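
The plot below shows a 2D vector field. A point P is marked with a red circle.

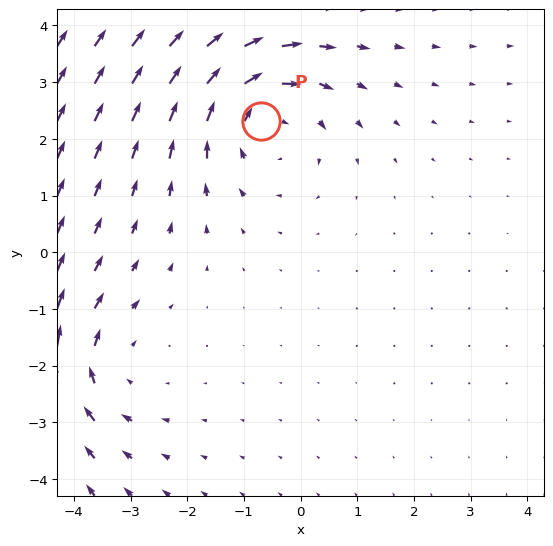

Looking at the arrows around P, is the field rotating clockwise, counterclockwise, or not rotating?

clockwise

Near P at (-0.7, 2.3) the arrows circulate clockwise. The curl (z-component) there is about -4; negative curl means clockwise rotation.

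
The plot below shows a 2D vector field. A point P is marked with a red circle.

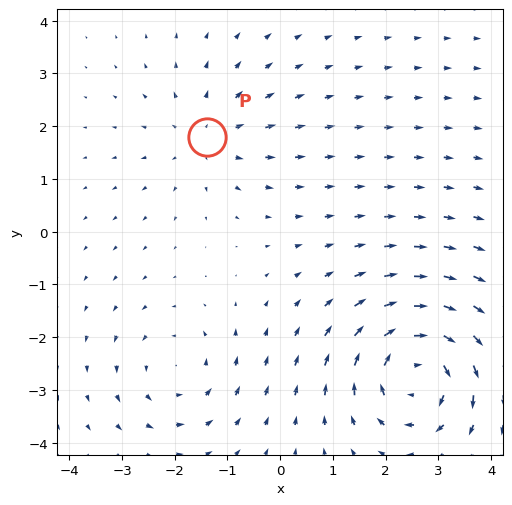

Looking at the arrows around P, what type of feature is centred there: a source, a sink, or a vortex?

source

At P (-1.4, 1.8) the arrows spread outward. Divergence about +2, curl ≈0 — positive divergence with near-zero curl is a source.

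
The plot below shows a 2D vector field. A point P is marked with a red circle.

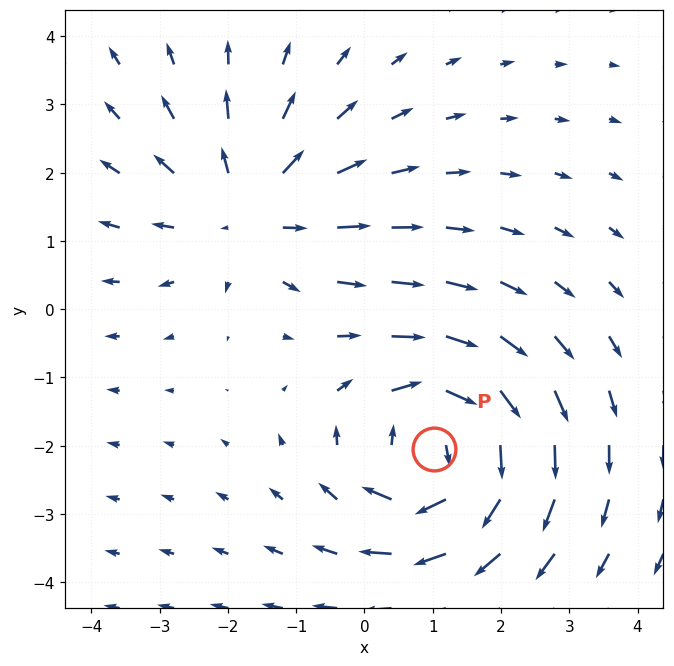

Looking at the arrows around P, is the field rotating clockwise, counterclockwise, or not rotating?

Near P at (1.0, -2.0) the arrows circulate clockwise. The curl (z-component) there is about -4; negative curl means clockwise rotation.

clockwise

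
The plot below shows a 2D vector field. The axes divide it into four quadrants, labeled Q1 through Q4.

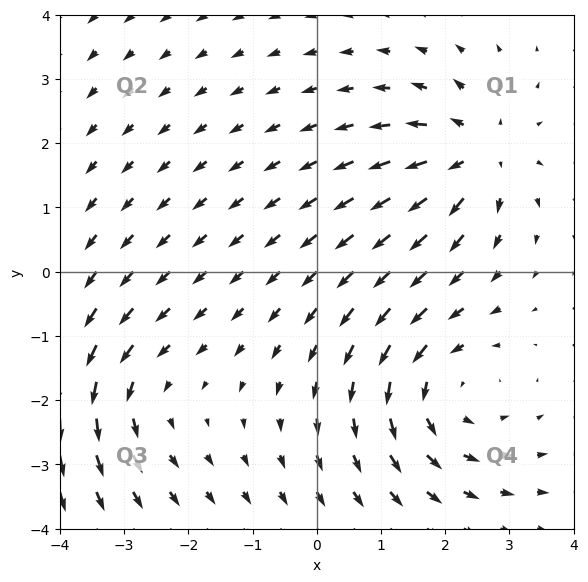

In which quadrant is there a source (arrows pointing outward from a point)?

Q1

The source sits at approximately (2.5, 1.8), which lies in quadrant Q1. The divergence there is about +4, positive as expected for a source.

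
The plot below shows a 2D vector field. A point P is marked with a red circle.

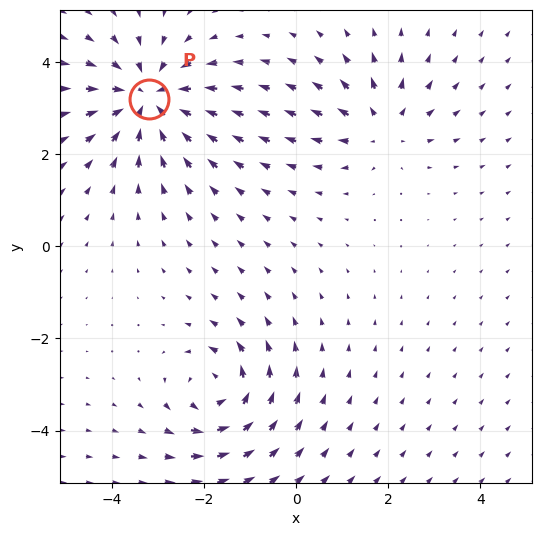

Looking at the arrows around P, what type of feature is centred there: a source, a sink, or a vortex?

At P (-3.2, 3.2) the arrows converge inward. Divergence about -4, curl ≈0 — negative divergence with near-zero curl is a sink.

sink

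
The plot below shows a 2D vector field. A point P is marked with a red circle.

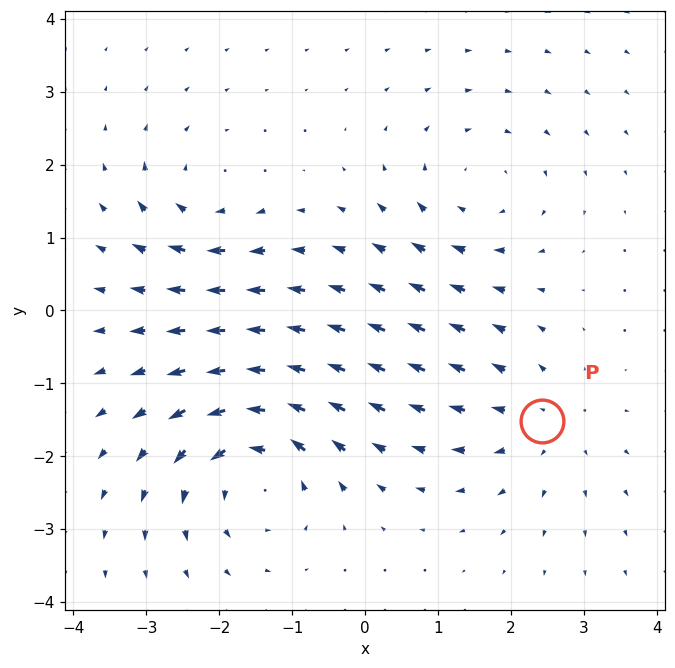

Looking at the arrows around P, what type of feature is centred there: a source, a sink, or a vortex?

At P (2.4, -1.5) the arrows spread outward. Divergence about +3, curl ≈0 — positive divergence with near-zero curl is a source.

source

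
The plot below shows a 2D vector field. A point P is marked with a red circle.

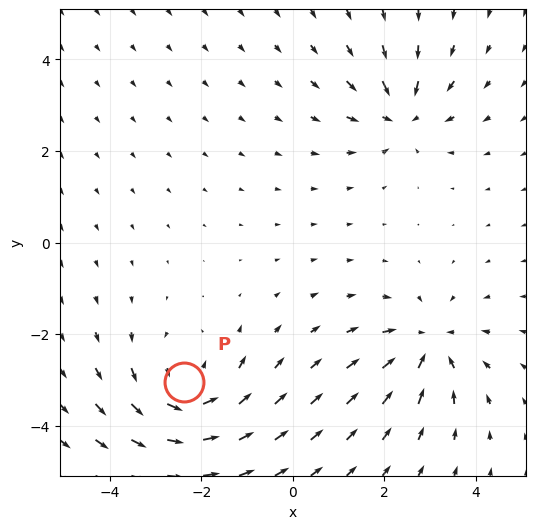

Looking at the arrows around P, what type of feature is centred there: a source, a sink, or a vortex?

vortex

At P (-2.4, -3.1) the arrows circulate counterclockwise. Divergence ≈0, curl about +4 — near-zero divergence with nonzero curl is a vortex.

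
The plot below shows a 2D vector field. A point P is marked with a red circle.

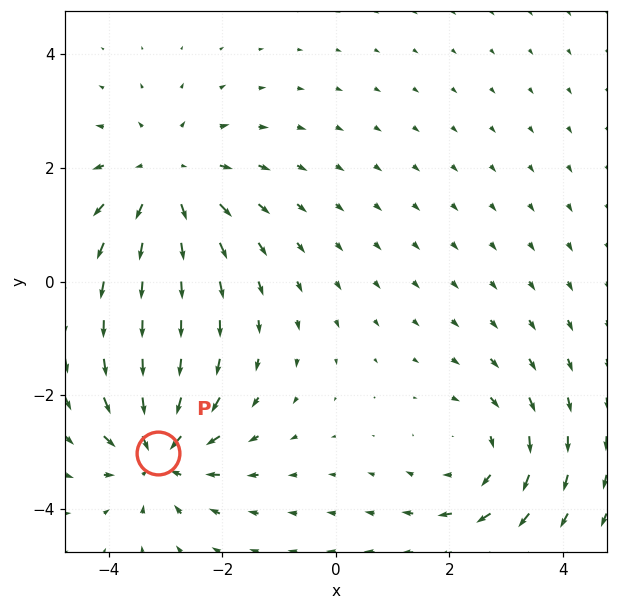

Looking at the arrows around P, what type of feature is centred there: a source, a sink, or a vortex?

sink

At P (-3.1, -3.0) the arrows converge inward. Divergence about -4, curl ≈0 — negative divergence with near-zero curl is a sink.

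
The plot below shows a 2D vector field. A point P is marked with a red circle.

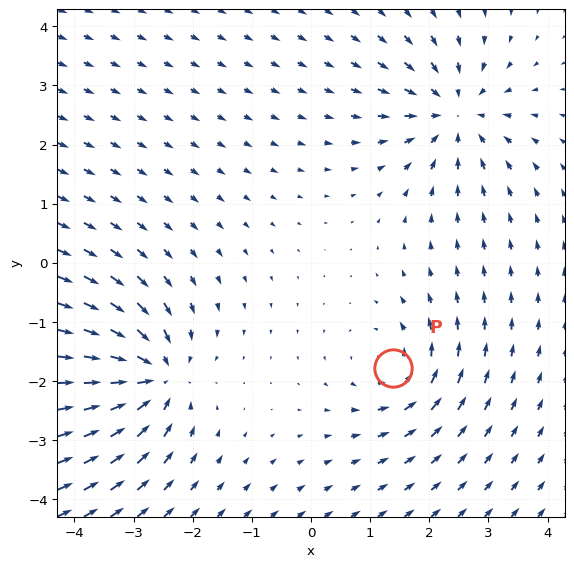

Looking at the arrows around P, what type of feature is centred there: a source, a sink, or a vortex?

vortex

At P (1.4, -1.8) the arrows circulate counterclockwise. Divergence ≈0, curl about +3 — near-zero divergence with nonzero curl is a vortex.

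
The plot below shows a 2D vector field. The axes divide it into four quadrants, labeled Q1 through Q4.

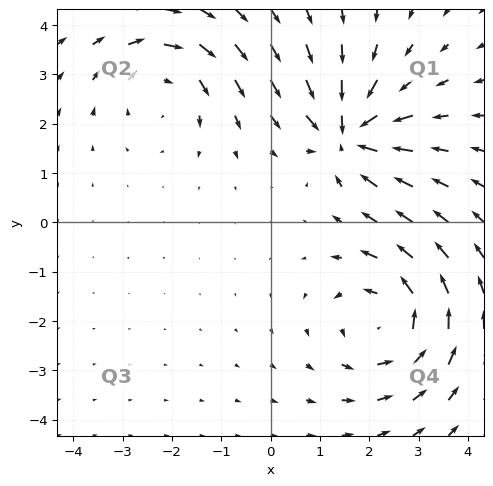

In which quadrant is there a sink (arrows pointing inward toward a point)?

Q1

The sink sits at approximately (1.6, 1.8), which lies in quadrant Q1. The divergence there is about -6, negative as expected for a sink.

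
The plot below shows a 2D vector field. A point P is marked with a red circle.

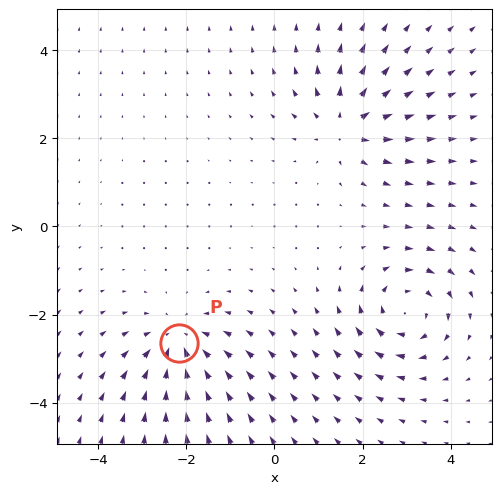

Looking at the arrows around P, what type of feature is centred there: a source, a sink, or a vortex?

sink

At P (-2.2, -2.6) the arrows converge inward. Divergence about -3, curl ≈0 — negative divergence with near-zero curl is a sink.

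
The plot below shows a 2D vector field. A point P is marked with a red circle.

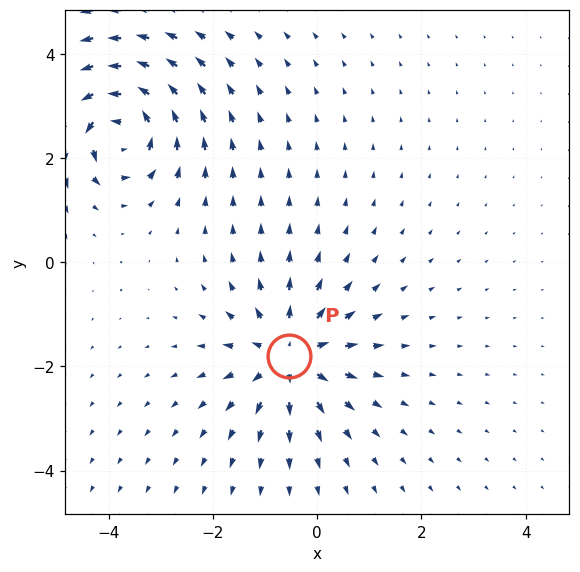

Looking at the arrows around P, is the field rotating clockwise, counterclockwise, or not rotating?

Near P at (-0.5, -1.8) the arrows show no circulation. The curl there is ≈0.

not rotating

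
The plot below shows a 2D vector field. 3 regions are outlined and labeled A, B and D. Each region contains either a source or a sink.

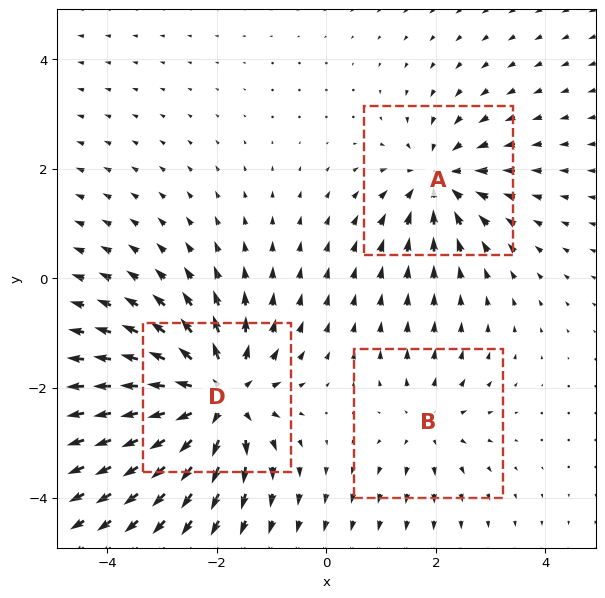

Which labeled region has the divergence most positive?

D

Divergence at each region's feature centre — A: about -4, B: about +2, D: about +5. Region D is most positive.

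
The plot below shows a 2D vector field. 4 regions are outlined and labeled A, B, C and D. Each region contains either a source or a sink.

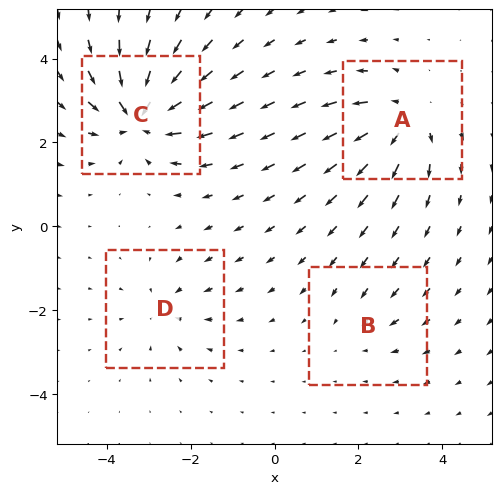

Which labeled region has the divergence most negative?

C

Divergence at each region's feature centre — A: about +6, B: about -2, C: about -8, D: about -3. Region C is most negative.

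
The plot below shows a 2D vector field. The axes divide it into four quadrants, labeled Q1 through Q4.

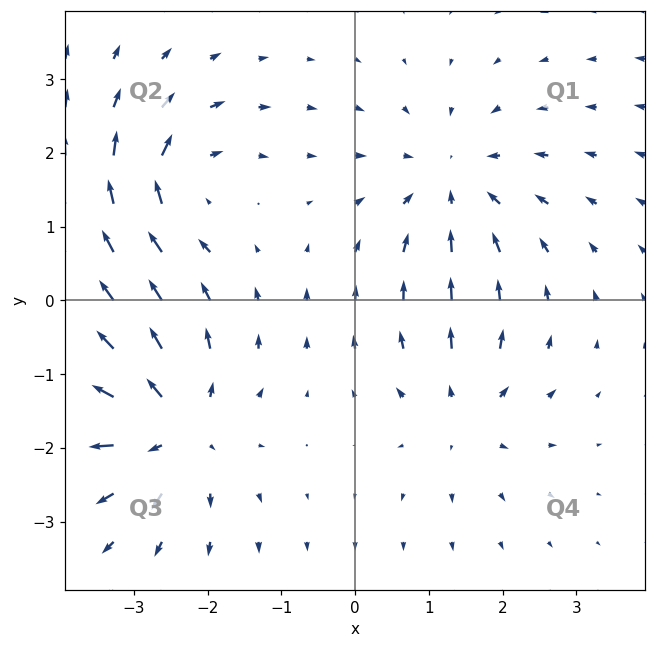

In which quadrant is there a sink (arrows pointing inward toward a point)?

Q1

The sink sits at approximately (1.3, 1.6), which lies in quadrant Q1. The divergence there is about -3, negative as expected for a sink.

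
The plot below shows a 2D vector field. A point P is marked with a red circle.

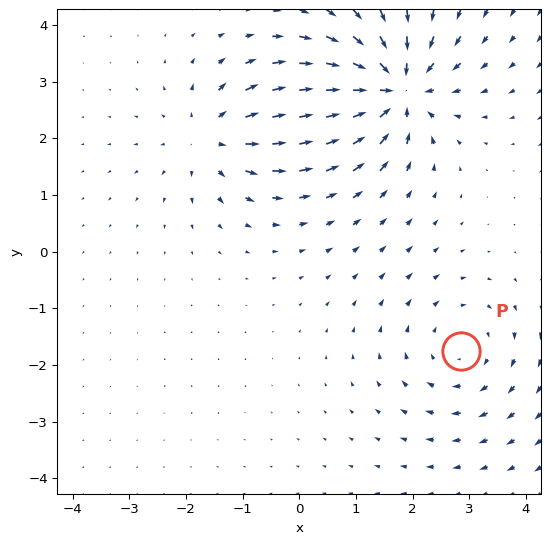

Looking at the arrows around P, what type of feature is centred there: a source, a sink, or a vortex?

vortex

At P (2.9, -1.8) the arrows circulate clockwise. Divergence ≈0, curl about -3 — near-zero divergence with nonzero curl is a vortex.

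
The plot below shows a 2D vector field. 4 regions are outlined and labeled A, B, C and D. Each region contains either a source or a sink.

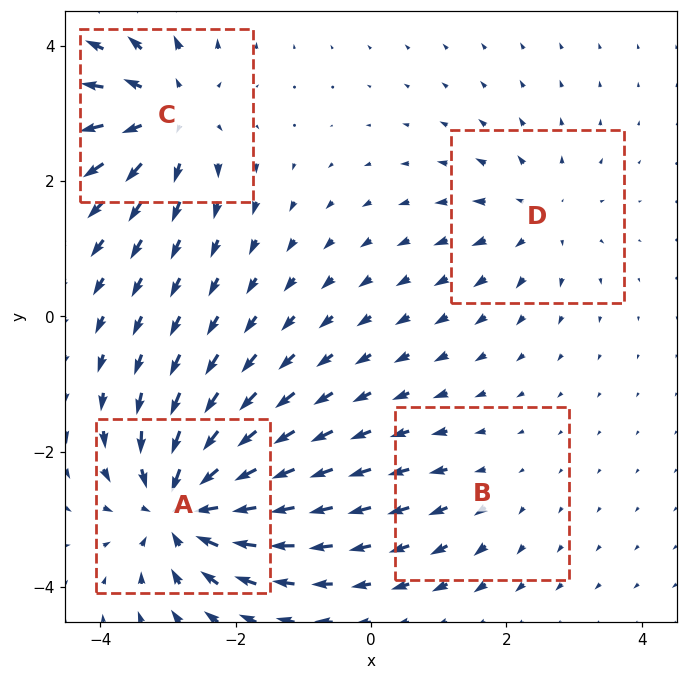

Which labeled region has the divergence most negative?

A

Divergence at each region's feature centre — A: about -8, B: about +2, C: about +6, D: about +4. Region A is most negative.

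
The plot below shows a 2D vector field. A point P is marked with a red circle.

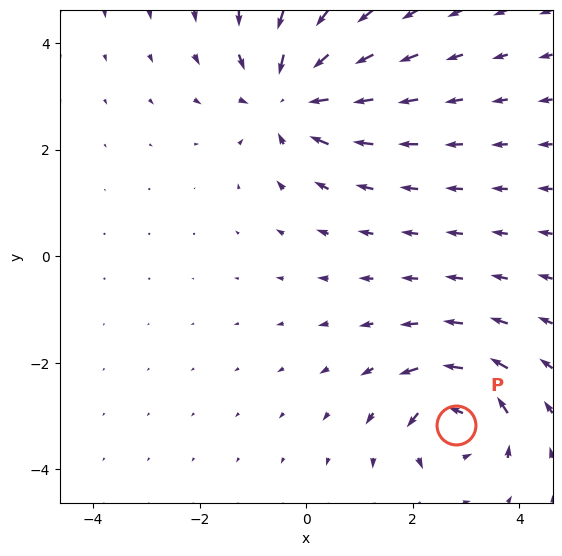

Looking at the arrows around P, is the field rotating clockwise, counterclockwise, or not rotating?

counterclockwise

Near P at (2.8, -3.2) the arrows circulate counterclockwise. The curl (z-component) there is about +4; positive curl means counterclockwise rotation.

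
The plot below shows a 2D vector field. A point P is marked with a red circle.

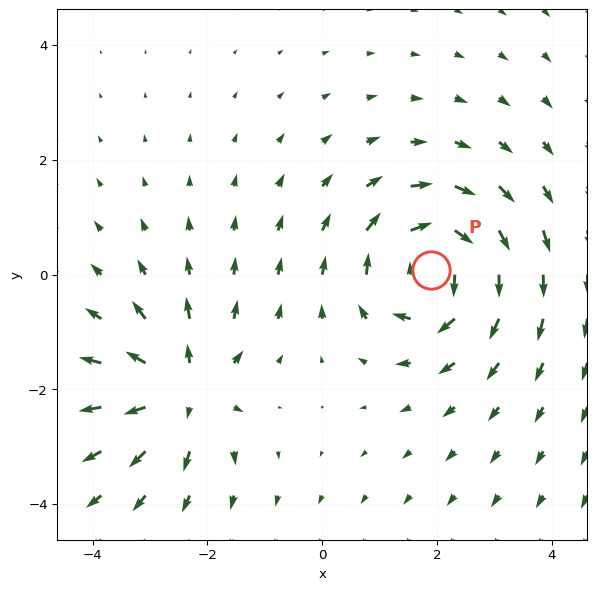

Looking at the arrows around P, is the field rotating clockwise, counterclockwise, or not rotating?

clockwise

Near P at (1.9, 0.1) the arrows circulate clockwise. The curl (z-component) there is about -5; negative curl means clockwise rotation.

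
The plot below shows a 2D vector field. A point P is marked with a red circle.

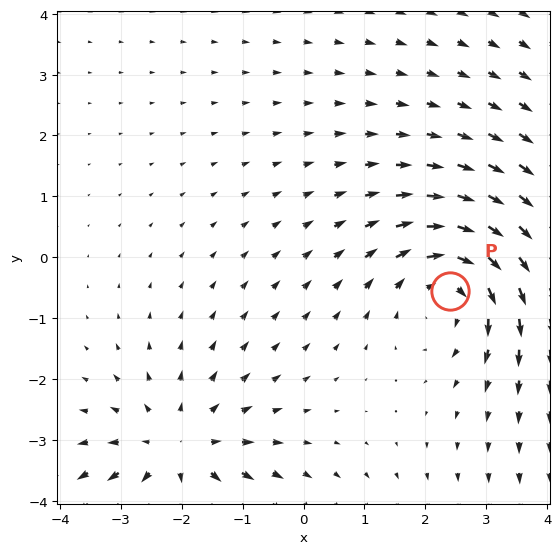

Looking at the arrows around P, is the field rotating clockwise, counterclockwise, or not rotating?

clockwise

Near P at (2.4, -0.6) the arrows circulate clockwise. The curl (z-component) there is about -4; negative curl means clockwise rotation.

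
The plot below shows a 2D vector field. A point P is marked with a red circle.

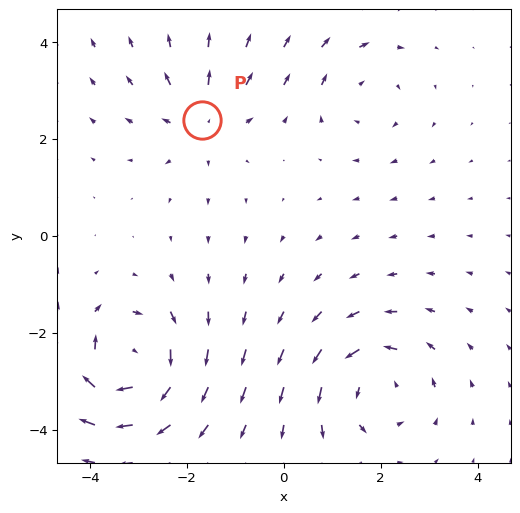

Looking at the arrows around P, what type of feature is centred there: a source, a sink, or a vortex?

source

At P (-1.7, 2.4) the arrows spread outward. Divergence about +3, curl ≈0 — positive divergence with near-zero curl is a source.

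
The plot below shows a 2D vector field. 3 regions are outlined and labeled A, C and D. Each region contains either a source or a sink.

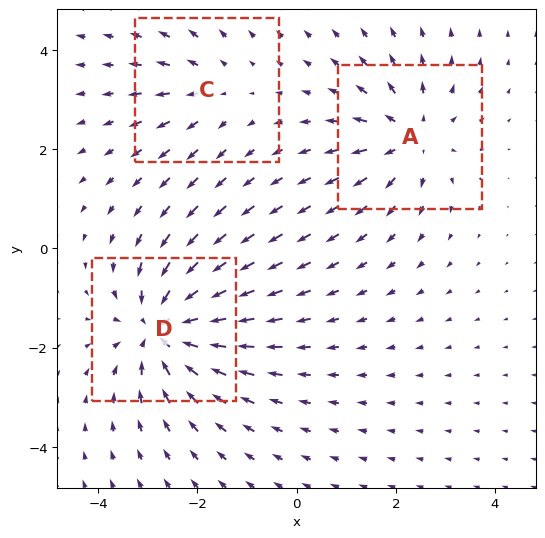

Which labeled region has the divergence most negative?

Divergence at each region's feature centre — A: about +3, C: about +2, D: about -5. Region D is most negative.

D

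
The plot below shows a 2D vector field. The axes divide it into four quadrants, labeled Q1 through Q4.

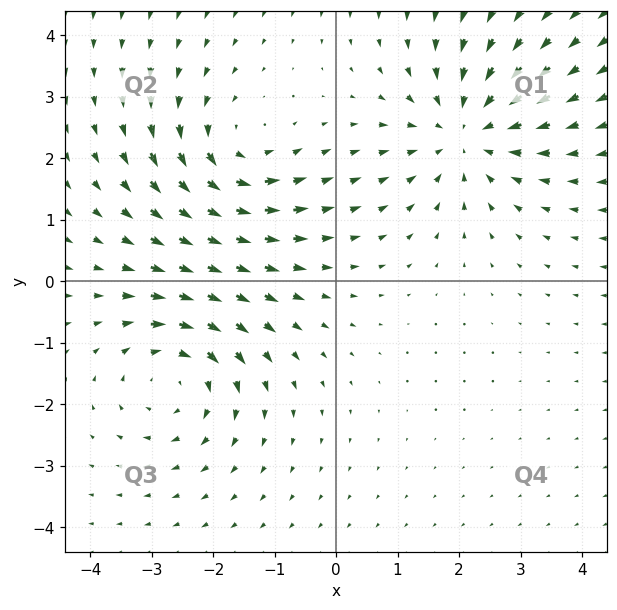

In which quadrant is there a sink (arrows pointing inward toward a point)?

The sink sits at approximately (2.1, 2.4), which lies in quadrant Q1. The divergence there is about -3, negative as expected for a sink.

Q1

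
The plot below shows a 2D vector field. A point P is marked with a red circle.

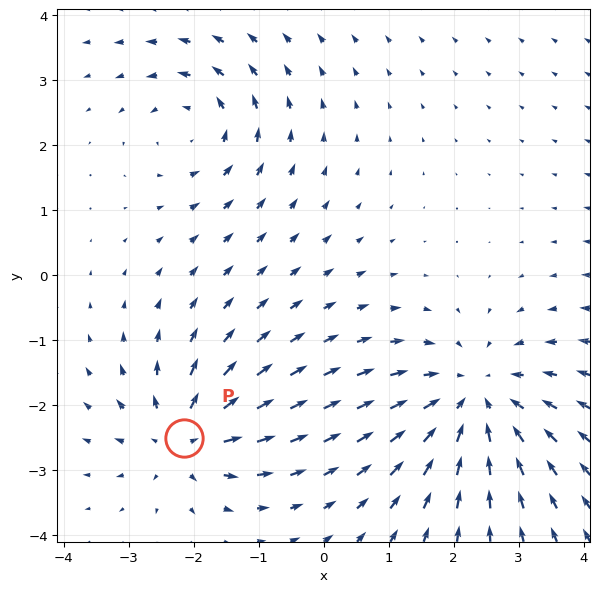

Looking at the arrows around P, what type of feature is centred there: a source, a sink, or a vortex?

At P (-2.2, -2.5) the arrows spread outward. Divergence about +5, curl ≈0 — positive divergence with near-zero curl is a source.

source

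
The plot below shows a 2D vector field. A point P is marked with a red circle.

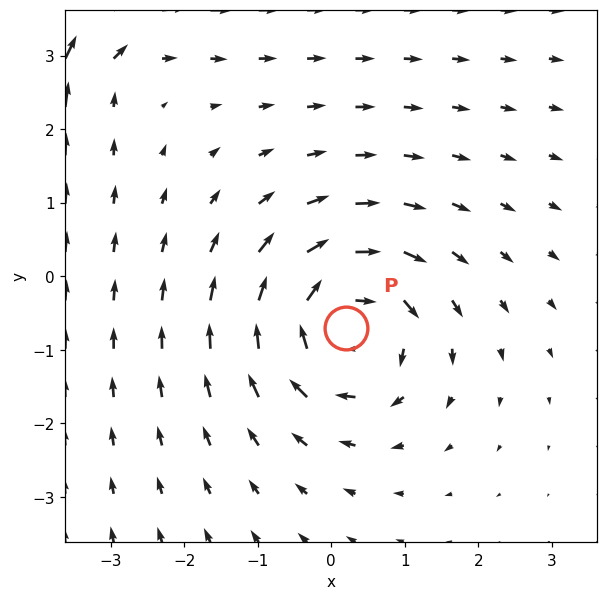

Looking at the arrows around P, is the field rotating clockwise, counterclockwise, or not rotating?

Near P at (0.2, -0.7) the arrows circulate clockwise. The curl (z-component) there is about -6; negative curl means clockwise rotation.

clockwise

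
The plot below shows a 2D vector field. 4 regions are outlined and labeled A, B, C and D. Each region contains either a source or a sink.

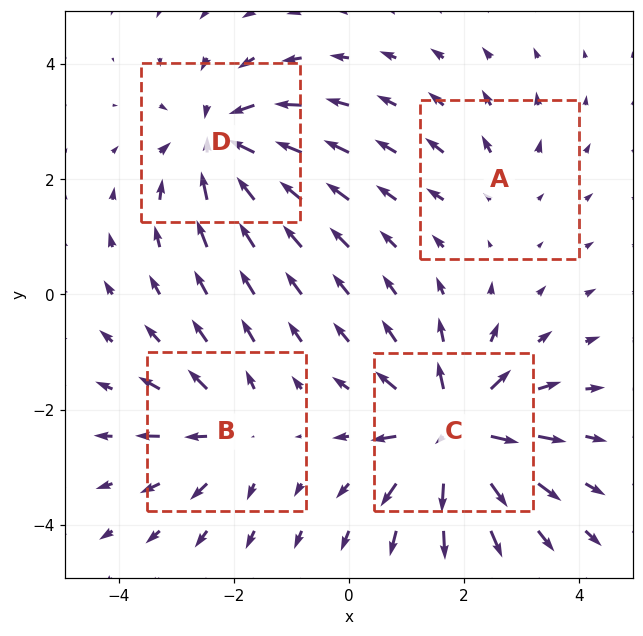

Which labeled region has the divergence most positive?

C

Divergence at each region's feature centre — A: about +2, B: about +4, C: about +8, D: about -6. Region C is most positive.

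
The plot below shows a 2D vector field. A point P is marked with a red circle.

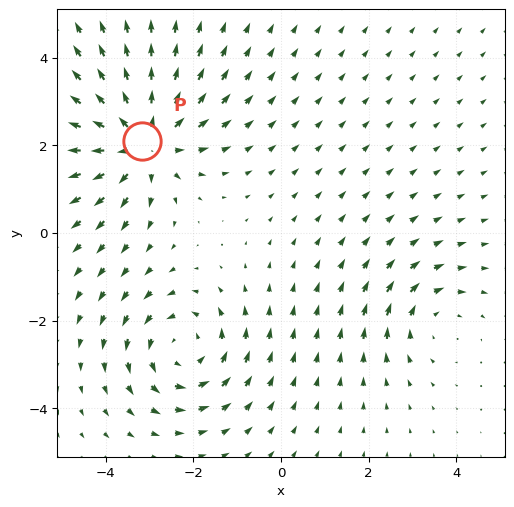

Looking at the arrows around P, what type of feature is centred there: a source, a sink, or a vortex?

source

At P (-3.2, 2.1) the arrows spread outward. Divergence about +4, curl ≈0 — positive divergence with near-zero curl is a source.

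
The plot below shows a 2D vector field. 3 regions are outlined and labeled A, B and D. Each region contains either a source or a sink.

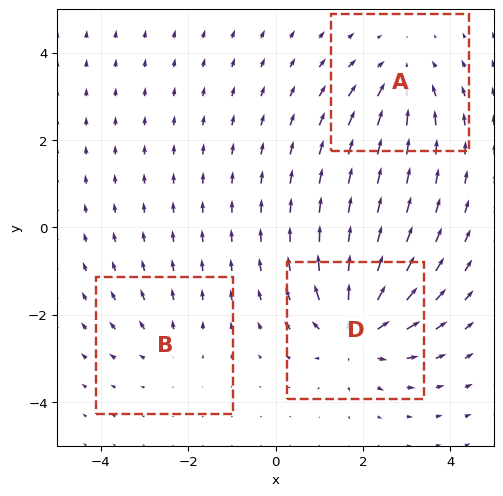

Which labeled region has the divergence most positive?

D

Divergence at each region's feature centre — A: about -3, B: about +2, D: about +5. Region D is most positive.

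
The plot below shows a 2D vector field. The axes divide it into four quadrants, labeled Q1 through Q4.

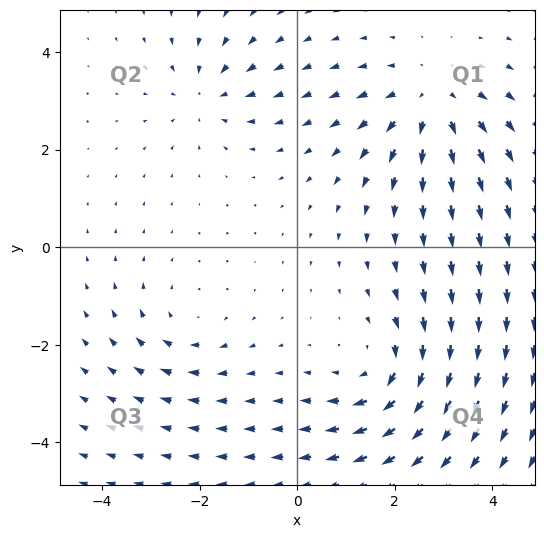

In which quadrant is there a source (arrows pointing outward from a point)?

Q1

The source sits at approximately (2.7, 3.0), which lies in quadrant Q1. The divergence there is about +4, positive as expected for a source.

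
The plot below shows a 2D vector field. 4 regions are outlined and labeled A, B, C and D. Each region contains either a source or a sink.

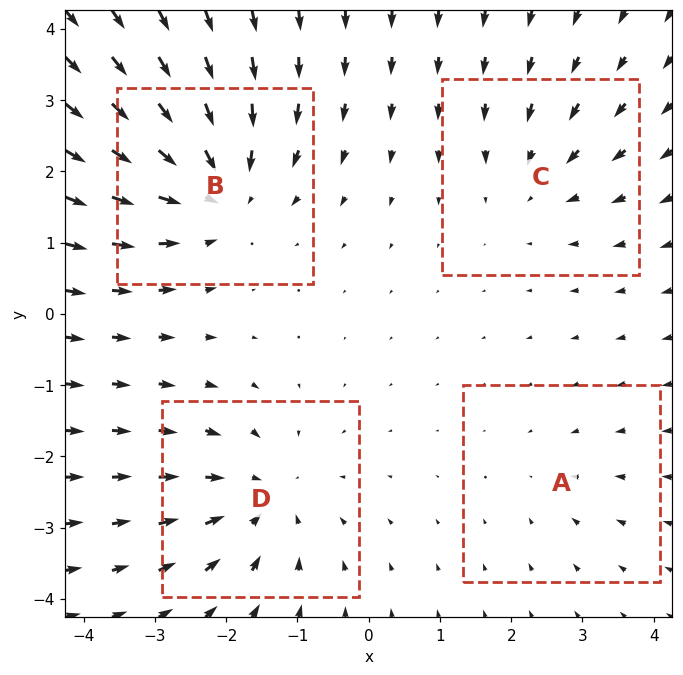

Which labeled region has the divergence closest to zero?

A

Divergence at each region's feature centre — A: about -2, B: about -6, C: about -3, D: about -5. Region A is closest to zero.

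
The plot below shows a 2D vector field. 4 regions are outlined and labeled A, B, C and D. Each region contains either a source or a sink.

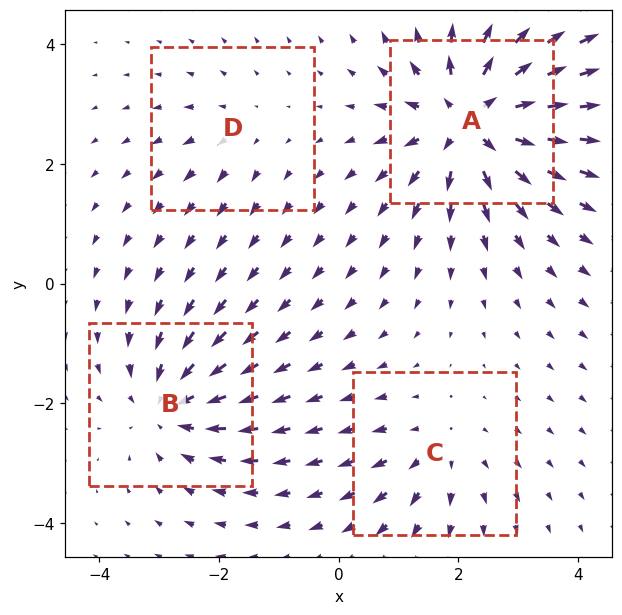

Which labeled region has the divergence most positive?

Divergence at each region's feature centre — A: about +8, B: about -5, C: about +3, D: about +2. Region A is most positive.

A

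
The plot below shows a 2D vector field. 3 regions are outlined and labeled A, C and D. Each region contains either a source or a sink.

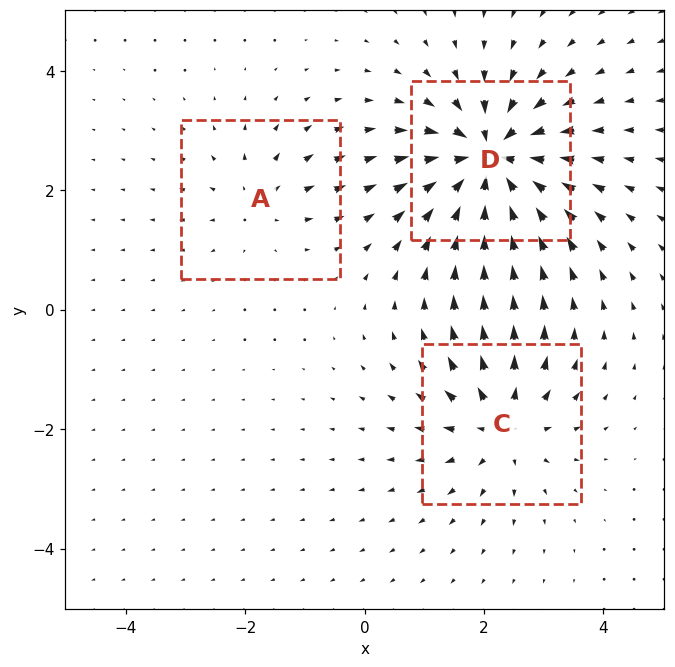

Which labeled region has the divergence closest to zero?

A

Divergence at each region's feature centre — A: about +2, C: about +4, D: about -6. Region A is closest to zero.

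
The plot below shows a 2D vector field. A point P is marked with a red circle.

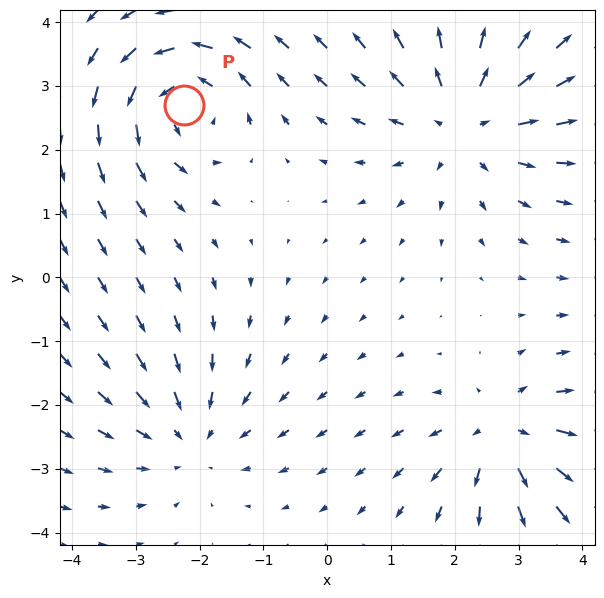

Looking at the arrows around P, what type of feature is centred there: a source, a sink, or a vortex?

At P (-2.2, 2.7) the arrows circulate counterclockwise. Divergence ≈0, curl about +5 — near-zero divergence with nonzero curl is a vortex.

vortex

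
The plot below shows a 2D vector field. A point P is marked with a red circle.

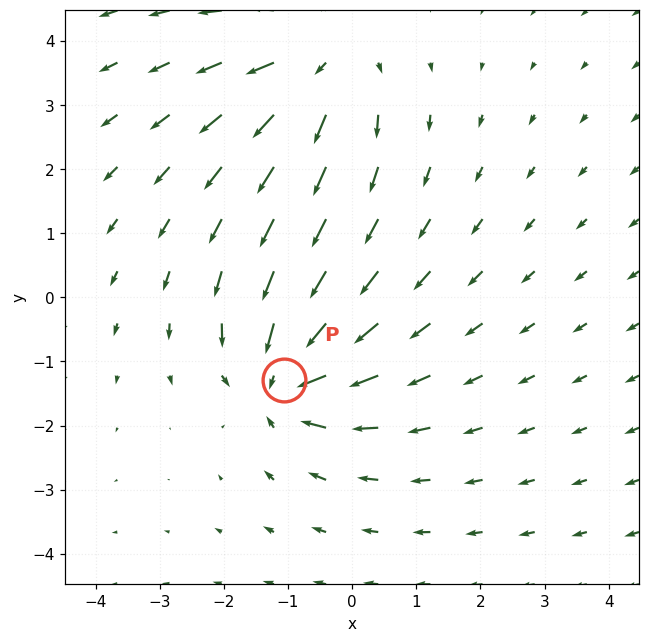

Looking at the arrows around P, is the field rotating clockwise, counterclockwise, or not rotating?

Near P at (-1.1, -1.3) the arrows show no circulation. The curl there is ≈0.

not rotating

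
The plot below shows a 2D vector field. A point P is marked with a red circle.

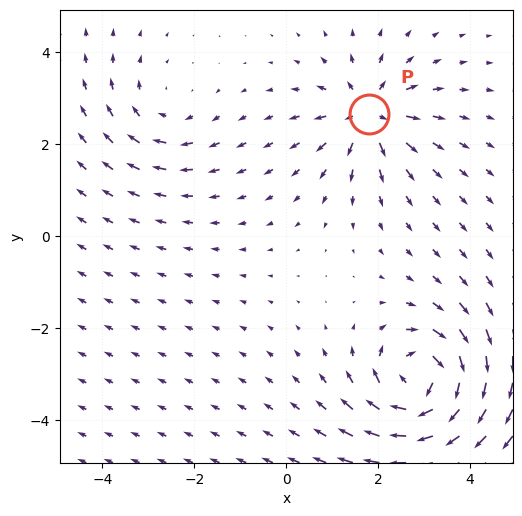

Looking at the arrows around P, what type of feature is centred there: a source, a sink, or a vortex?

source

At P (1.8, 2.7) the arrows spread outward. Divergence about +4, curl ≈0 — positive divergence with near-zero curl is a source.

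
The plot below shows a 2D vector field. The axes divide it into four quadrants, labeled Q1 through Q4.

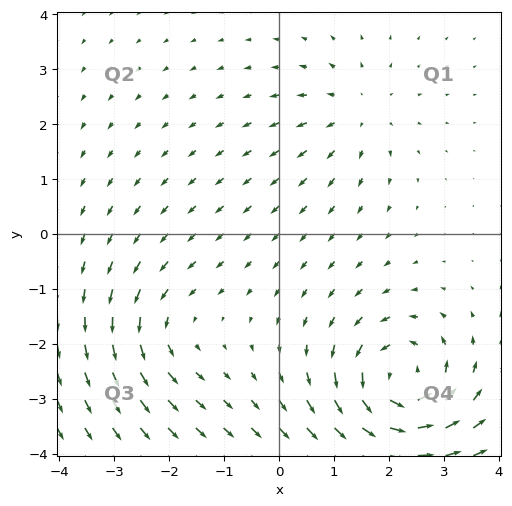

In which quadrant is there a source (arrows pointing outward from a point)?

The source sits at approximately (1.4, 2.2), which lies in quadrant Q1. The divergence there is about +3, positive as expected for a source.

Q1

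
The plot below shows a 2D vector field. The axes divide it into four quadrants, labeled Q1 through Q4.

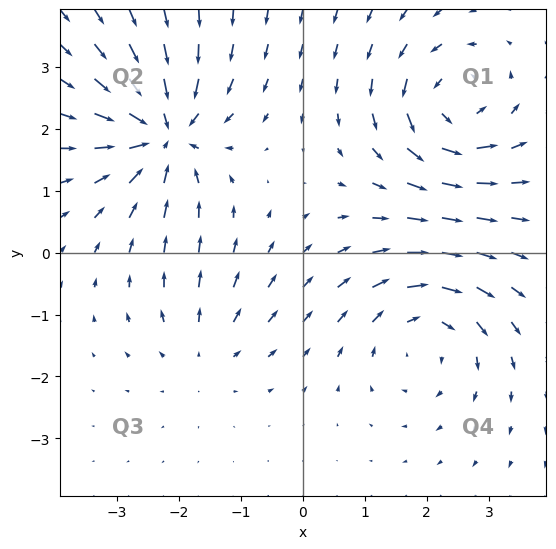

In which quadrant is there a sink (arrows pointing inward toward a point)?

Q2

The sink sits at approximately (-2.3, 1.9), which lies in quadrant Q2. The divergence there is about -7, negative as expected for a sink.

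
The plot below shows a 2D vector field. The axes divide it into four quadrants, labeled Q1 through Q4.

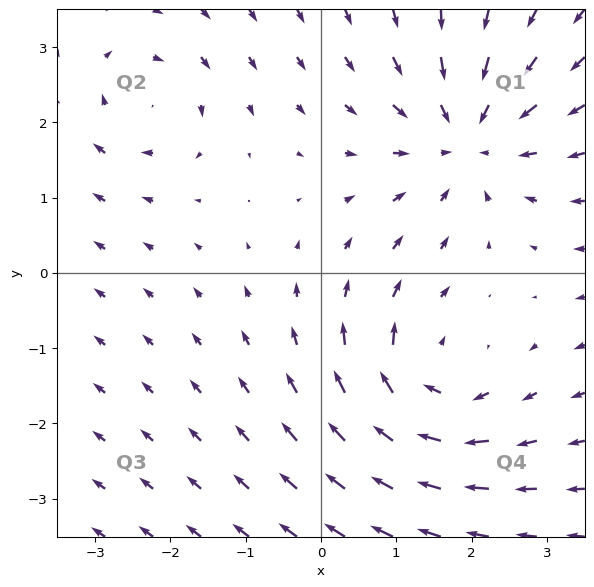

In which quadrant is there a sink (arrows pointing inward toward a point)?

Q1

The sink sits at approximately (1.9, 1.8), which lies in quadrant Q1. The divergence there is about -5, negative as expected for a sink.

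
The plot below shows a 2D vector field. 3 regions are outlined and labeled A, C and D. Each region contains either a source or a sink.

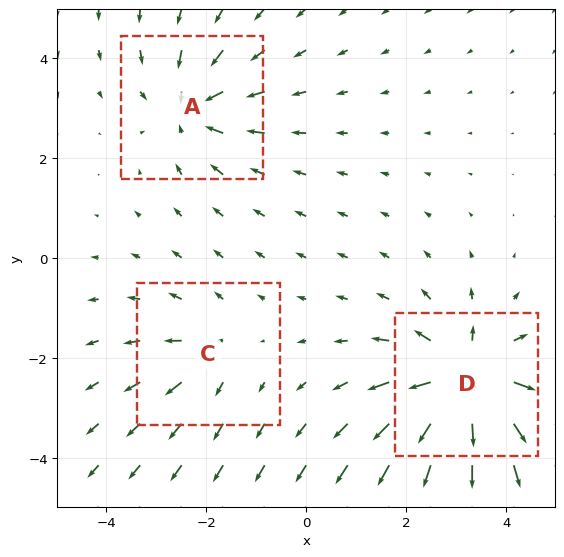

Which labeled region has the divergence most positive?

Divergence at each region's feature centre — A: about -3, C: about +2, D: about +6. Region D is most positive.

D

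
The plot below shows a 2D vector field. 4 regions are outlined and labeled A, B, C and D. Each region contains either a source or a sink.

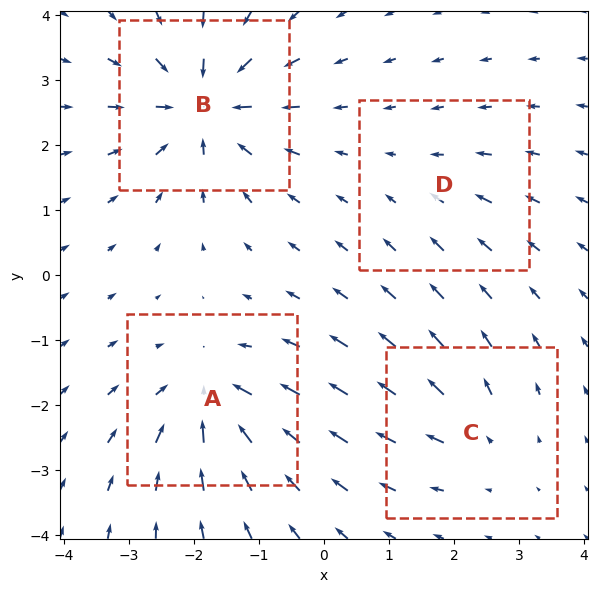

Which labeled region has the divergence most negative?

Divergence at each region's feature centre — A: about -6, B: about -7, C: about +3, D: about -2. Region B is most negative.

B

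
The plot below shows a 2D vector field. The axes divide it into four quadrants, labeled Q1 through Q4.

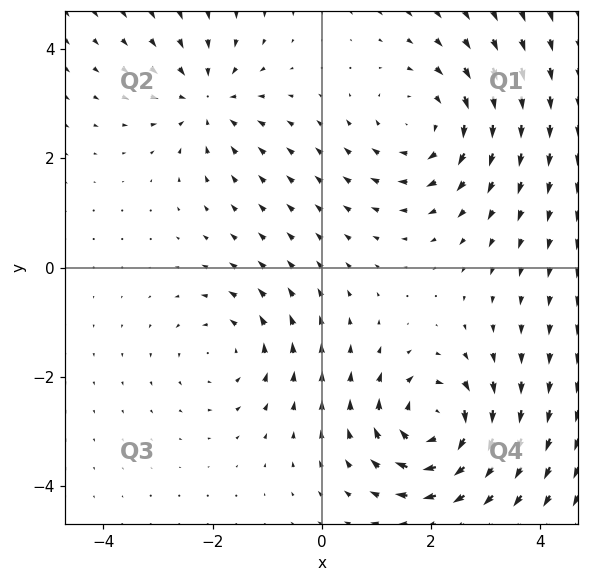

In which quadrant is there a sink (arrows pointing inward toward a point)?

Q2

The sink sits at approximately (-2.1, 3.1), which lies in quadrant Q2. The divergence there is about -3, negative as expected for a sink.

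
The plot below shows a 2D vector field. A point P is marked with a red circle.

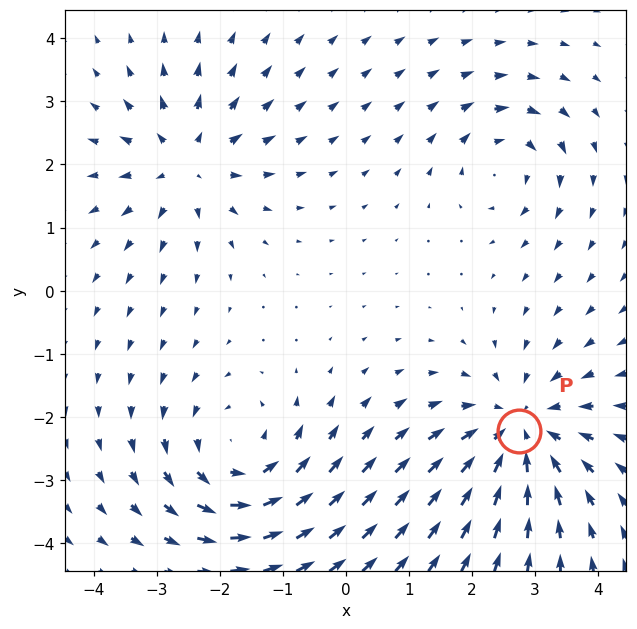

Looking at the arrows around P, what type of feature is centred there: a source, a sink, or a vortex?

sink

At P (2.7, -2.2) the arrows converge inward. Divergence about -4, curl ≈0 — negative divergence with near-zero curl is a sink.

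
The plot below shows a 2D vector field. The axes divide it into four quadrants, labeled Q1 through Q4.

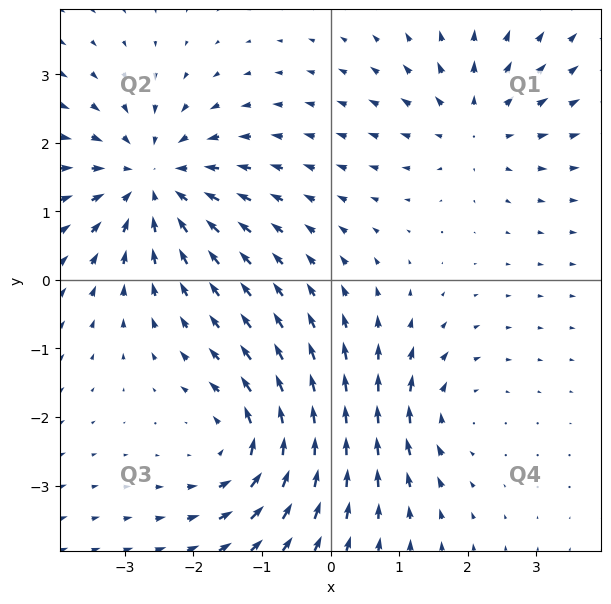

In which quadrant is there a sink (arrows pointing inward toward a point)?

Q2

The sink sits at approximately (-2.6, 1.4), which lies in quadrant Q2. The divergence there is about -4, negative as expected for a sink.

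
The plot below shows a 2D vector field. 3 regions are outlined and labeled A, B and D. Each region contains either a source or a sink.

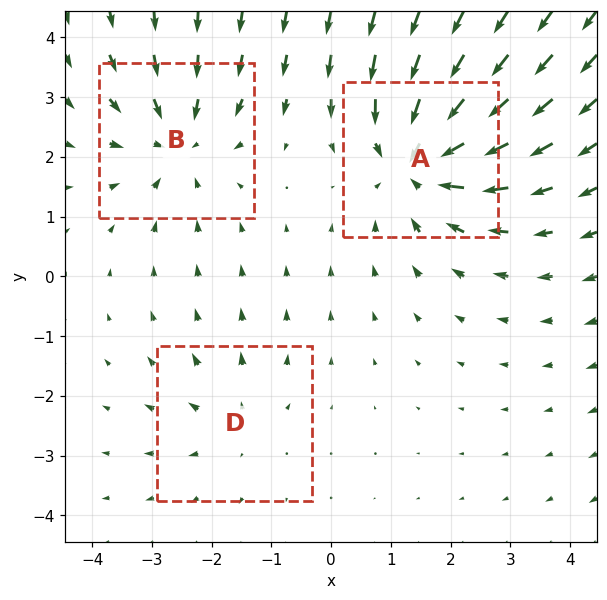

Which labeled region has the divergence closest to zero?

Divergence at each region's feature centre — A: about -5, B: about -3, D: about +2. Region D is closest to zero.

D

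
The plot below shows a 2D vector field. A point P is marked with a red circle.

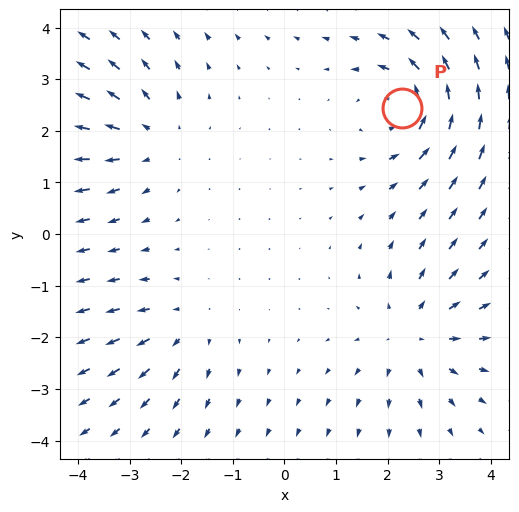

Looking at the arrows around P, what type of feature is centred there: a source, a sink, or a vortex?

At P (2.3, 2.4) the arrows circulate counterclockwise. Divergence ≈0, curl about +6 — near-zero divergence with nonzero curl is a vortex.

vortex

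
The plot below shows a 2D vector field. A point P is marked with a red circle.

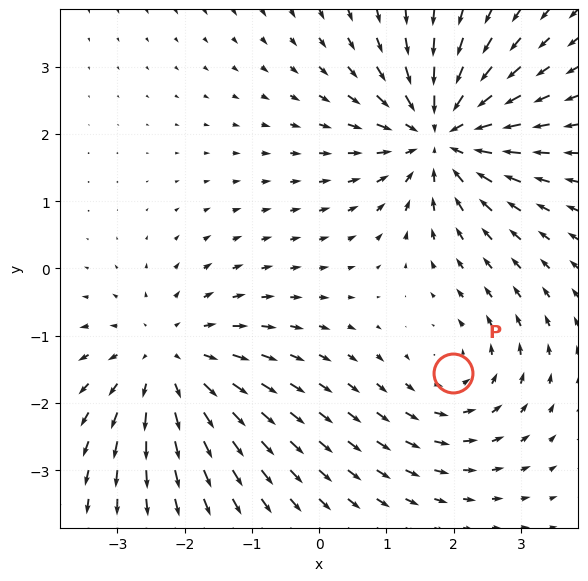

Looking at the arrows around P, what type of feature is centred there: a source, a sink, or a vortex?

vortex

At P (2.0, -1.6) the arrows circulate counterclockwise. Divergence ≈0, curl about +2 — near-zero divergence with nonzero curl is a vortex.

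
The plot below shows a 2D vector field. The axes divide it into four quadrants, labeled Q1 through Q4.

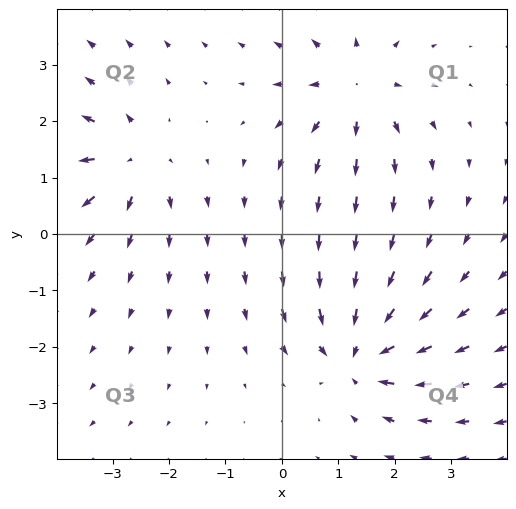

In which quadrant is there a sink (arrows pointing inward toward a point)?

Q4

The sink sits at approximately (1.4, -2.1), which lies in quadrant Q4. The divergence there is about -5, negative as expected for a sink.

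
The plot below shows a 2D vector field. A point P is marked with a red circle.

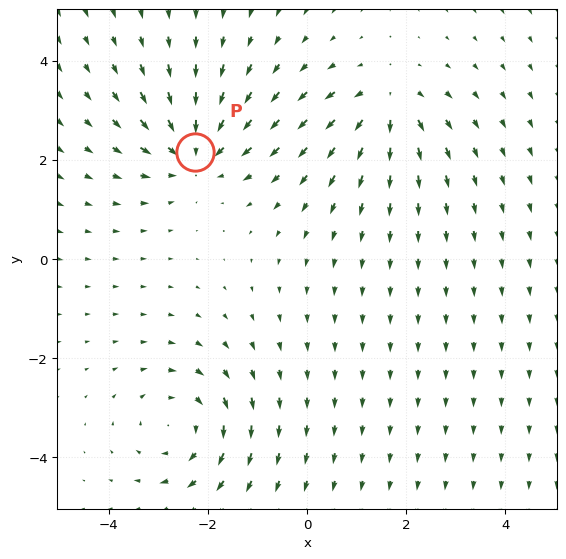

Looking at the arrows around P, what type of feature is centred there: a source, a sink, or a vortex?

At P (-2.3, 2.2) the arrows converge inward. Divergence about -4, curl ≈0 — negative divergence with near-zero curl is a sink.

sink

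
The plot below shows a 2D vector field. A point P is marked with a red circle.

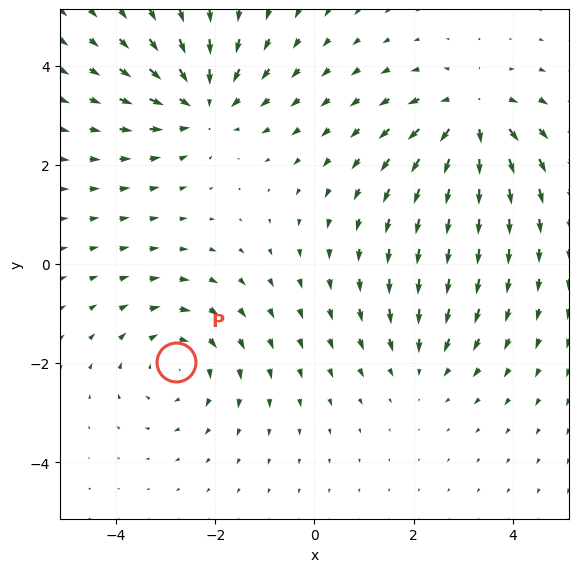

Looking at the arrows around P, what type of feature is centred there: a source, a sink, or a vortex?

vortex

At P (-2.8, -2.0) the arrows circulate clockwise. Divergence ≈0, curl about -3 — near-zero divergence with nonzero curl is a vortex.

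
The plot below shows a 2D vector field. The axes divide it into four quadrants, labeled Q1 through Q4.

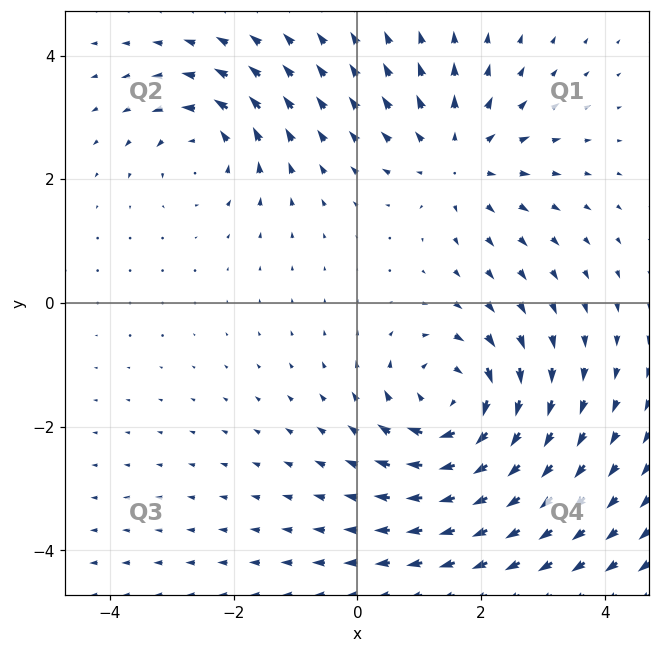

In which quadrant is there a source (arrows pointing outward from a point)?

The source sits at approximately (1.6, 2.3), which lies in quadrant Q1. The divergence there is about +3, positive as expected for a source.

Q1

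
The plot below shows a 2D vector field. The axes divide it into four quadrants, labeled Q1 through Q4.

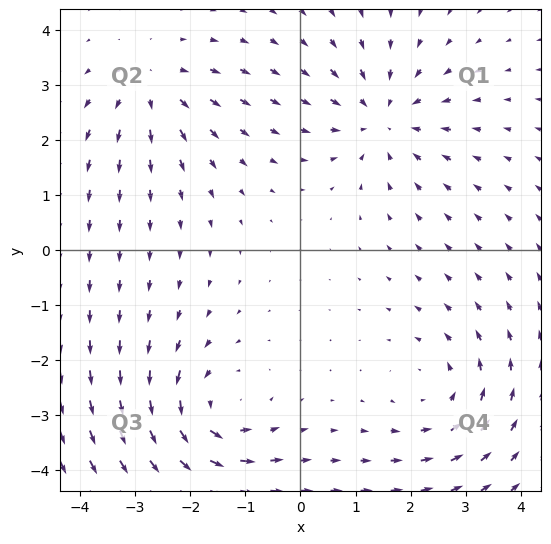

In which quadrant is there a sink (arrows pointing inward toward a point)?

The sink sits at approximately (1.5, 2.4), which lies in quadrant Q1. The divergence there is about -4, negative as expected for a sink.

Q1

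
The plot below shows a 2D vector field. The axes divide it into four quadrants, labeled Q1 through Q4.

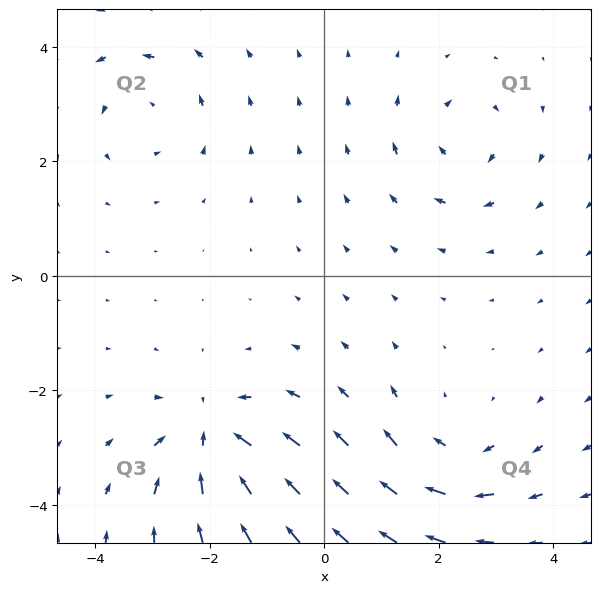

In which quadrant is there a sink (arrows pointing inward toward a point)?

The sink sits at approximately (-2.0, -2.8), which lies in quadrant Q3. The divergence there is about -7, negative as expected for a sink.

Q3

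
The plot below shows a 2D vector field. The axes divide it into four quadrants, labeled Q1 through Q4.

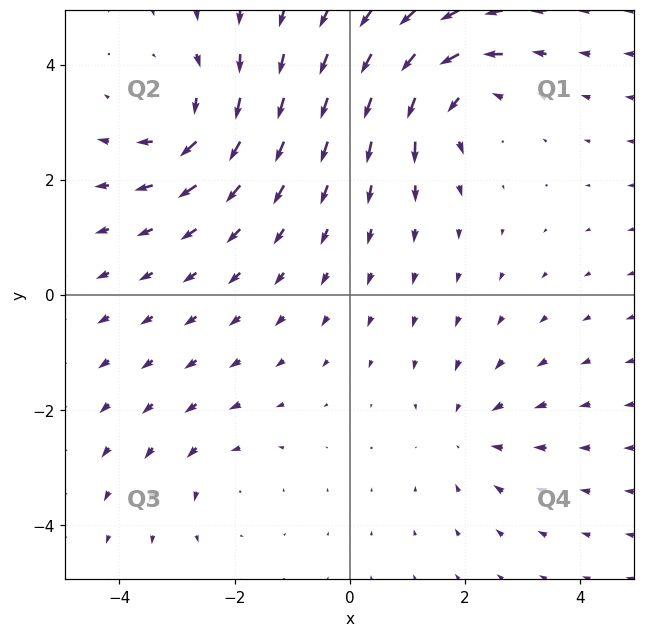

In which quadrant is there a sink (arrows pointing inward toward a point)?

Q4

The sink sits at approximately (2.1, -2.4), which lies in quadrant Q4. The divergence there is about -3, negative as expected for a sink.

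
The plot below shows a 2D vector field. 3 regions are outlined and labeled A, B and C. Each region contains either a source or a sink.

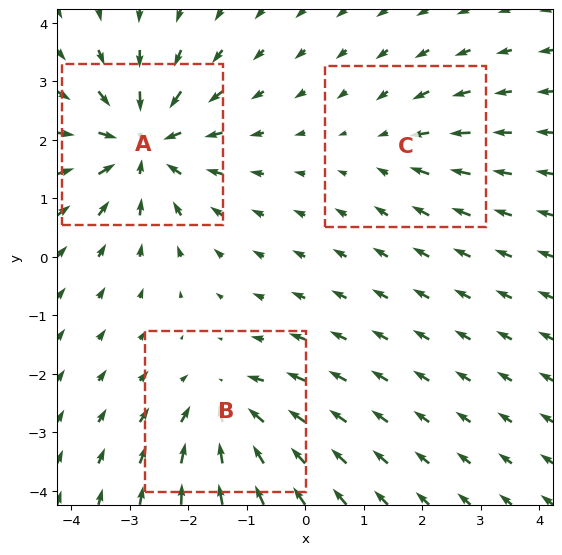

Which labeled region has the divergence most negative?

Divergence at each region's feature centre — A: about -5, B: about -3, C: about -2. Region A is most negative.

A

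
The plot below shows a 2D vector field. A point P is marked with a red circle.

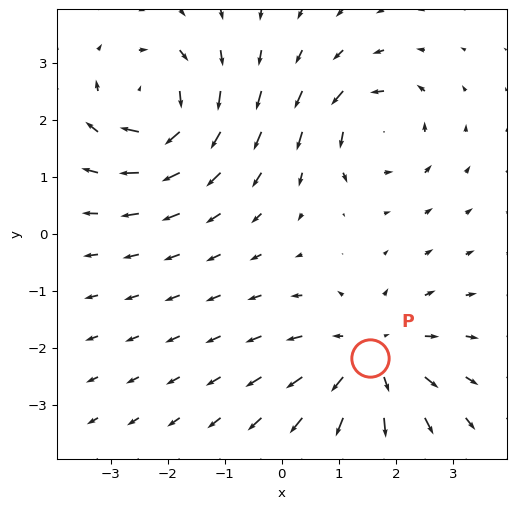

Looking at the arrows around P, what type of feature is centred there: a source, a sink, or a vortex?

At P (1.5, -2.2) the arrows spread outward. Divergence about +4, curl ≈0 — positive divergence with near-zero curl is a source.

source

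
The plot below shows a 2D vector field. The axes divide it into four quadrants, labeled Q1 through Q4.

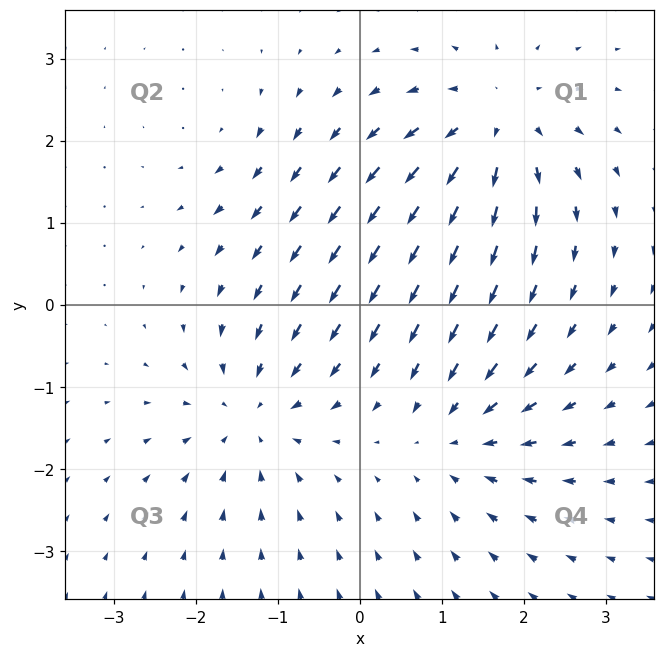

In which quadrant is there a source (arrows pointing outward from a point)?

The source sits at approximately (1.7, 2.2), which lies in quadrant Q1. The divergence there is about +5, positive as expected for a source.

Q1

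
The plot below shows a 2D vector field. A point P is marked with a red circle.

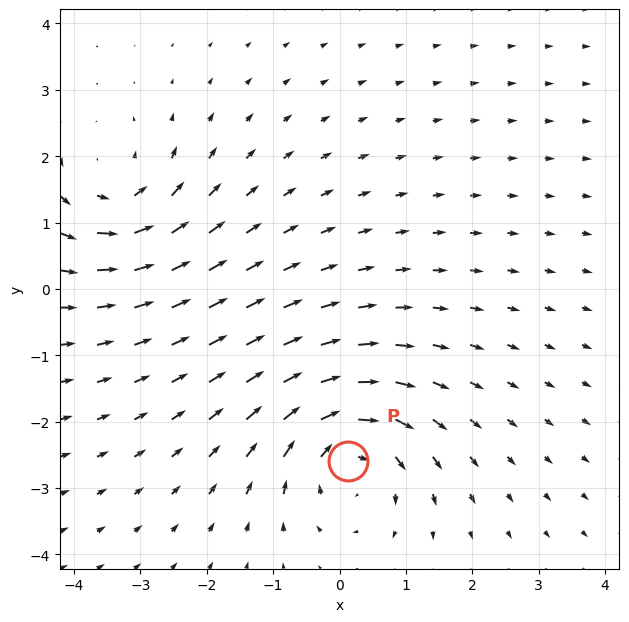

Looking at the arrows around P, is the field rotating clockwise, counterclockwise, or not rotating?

Near P at (0.1, -2.6) the arrows circulate clockwise. The curl (z-component) there is about -4; negative curl means clockwise rotation.

clockwise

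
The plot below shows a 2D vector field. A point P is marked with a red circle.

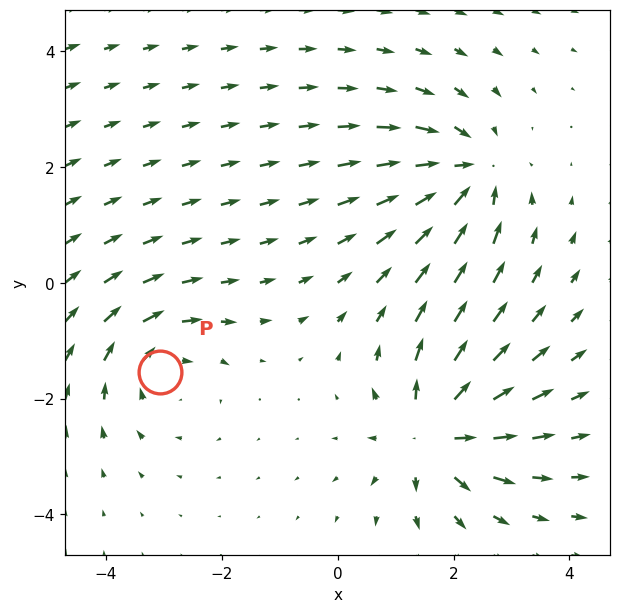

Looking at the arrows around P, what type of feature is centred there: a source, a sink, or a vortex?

vortex

At P (-3.1, -1.5) the arrows circulate clockwise. Divergence ≈0, curl about -4 — near-zero divergence with nonzero curl is a vortex.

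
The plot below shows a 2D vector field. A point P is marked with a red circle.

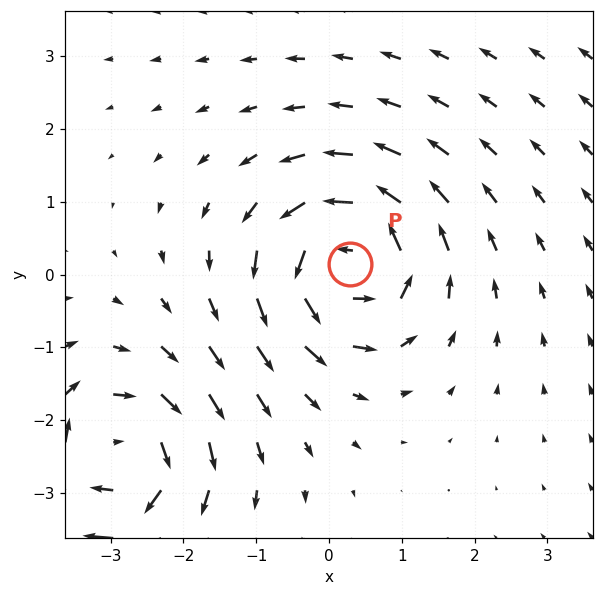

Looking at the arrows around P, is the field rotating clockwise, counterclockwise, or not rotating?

counterclockwise

Near P at (0.3, 0.1) the arrows circulate counterclockwise. The curl (z-component) there is about +7; positive curl means counterclockwise rotation.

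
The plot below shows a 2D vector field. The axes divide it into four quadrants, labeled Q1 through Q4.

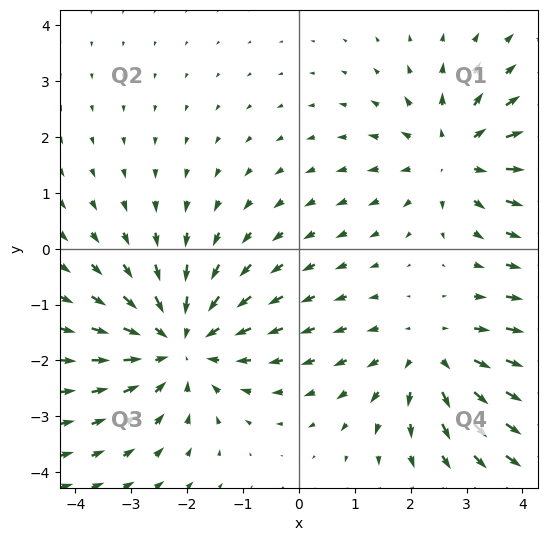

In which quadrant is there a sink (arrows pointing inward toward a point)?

The sink sits at approximately (-2.1, -1.7), which lies in quadrant Q3. The divergence there is about -4, negative as expected for a sink.

Q3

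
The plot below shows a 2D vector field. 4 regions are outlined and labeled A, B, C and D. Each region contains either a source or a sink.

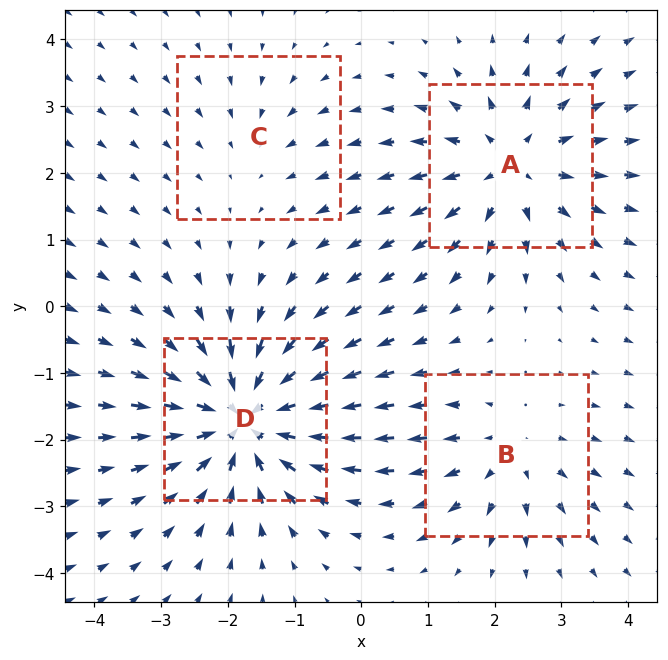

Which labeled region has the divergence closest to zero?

C

Divergence at each region's feature centre — A: about +5, B: about +3, C: about -2, D: about -7. Region C is closest to zero.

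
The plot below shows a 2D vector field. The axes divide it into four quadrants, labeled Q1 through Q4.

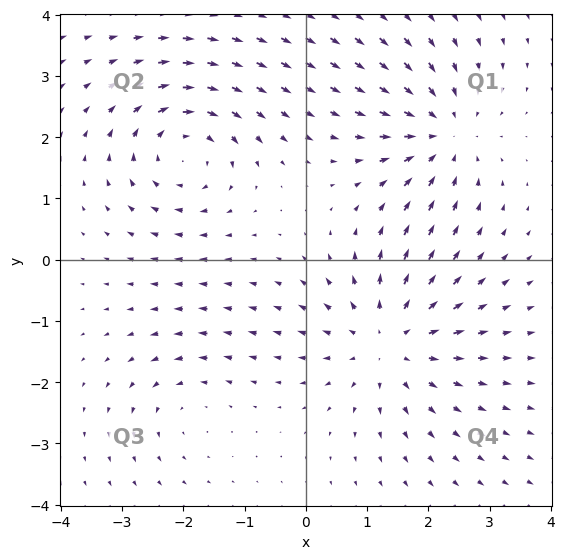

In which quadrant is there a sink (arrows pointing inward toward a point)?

The sink sits at approximately (2.2, 2.1), which lies in quadrant Q1. The divergence there is about -5, negative as expected for a sink.

Q1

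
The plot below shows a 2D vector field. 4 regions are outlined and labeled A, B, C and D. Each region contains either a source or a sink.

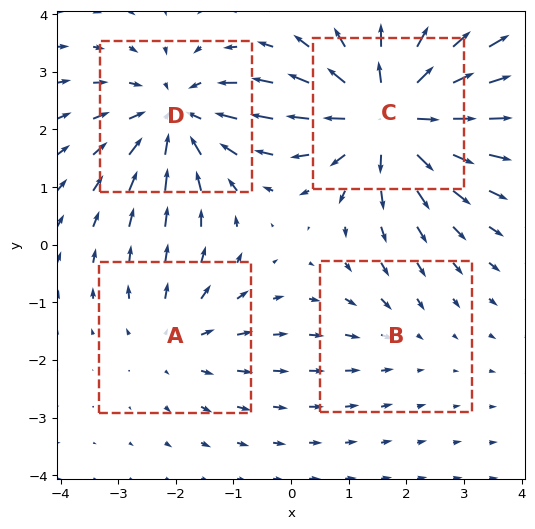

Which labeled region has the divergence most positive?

C

Divergence at each region's feature centre — A: about +3, B: about -2, C: about +6, D: about -5. Region C is most positive.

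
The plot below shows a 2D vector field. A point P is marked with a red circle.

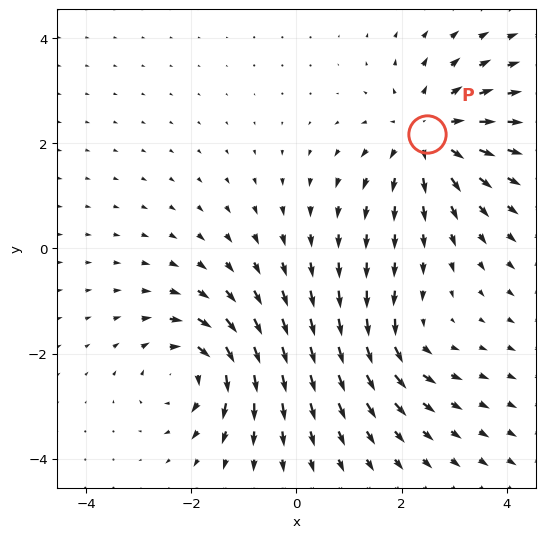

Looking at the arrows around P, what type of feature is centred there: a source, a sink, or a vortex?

source

At P (2.5, 2.2) the arrows spread outward. Divergence about +5, curl ≈0 — positive divergence with near-zero curl is a source.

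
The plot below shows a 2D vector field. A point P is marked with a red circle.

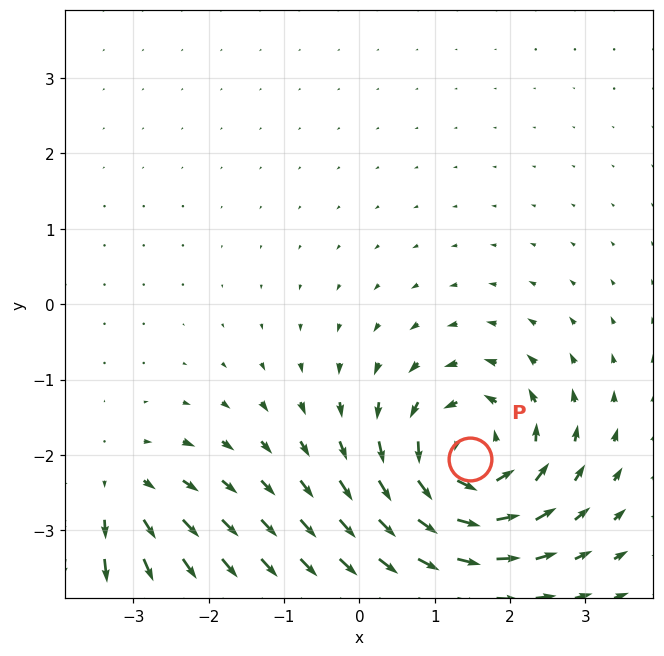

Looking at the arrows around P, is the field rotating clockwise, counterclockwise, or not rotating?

Near P at (1.5, -2.1) the arrows circulate counterclockwise. The curl (z-component) there is about +6; positive curl means counterclockwise rotation.

counterclockwise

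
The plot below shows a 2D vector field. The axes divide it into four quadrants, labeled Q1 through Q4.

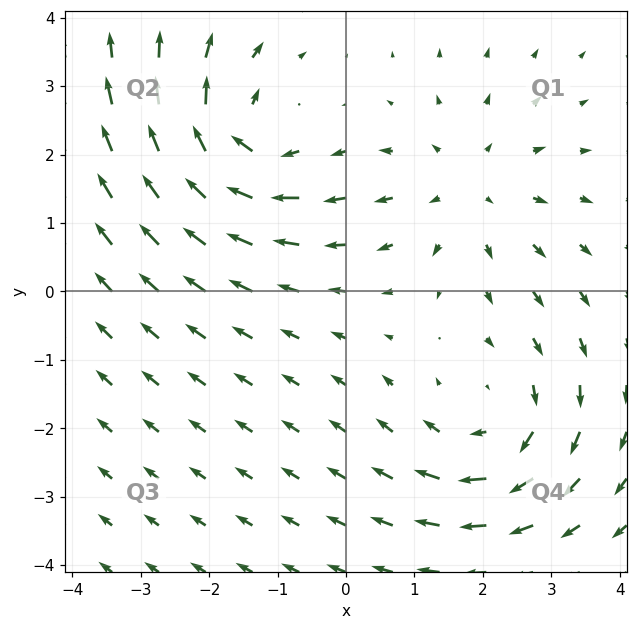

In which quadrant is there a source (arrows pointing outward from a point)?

The source sits at approximately (1.8, 1.5), which lies in quadrant Q1. The divergence there is about +3, positive as expected for a source.

Q1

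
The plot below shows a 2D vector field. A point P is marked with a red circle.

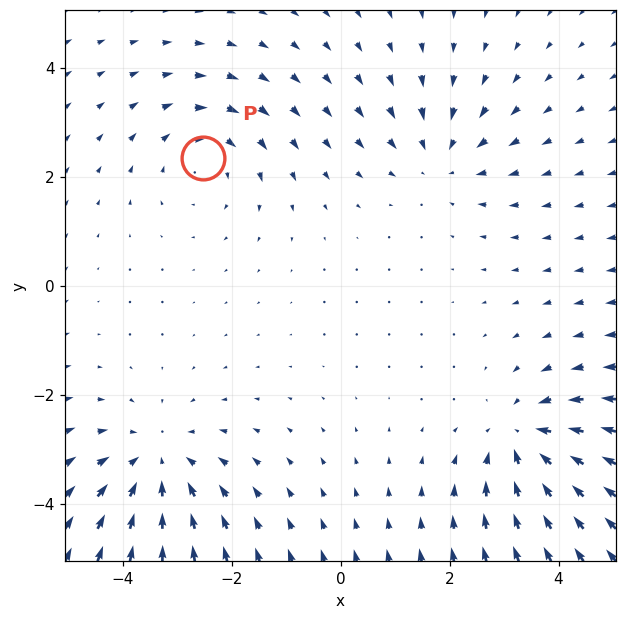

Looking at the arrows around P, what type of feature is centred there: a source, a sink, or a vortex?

vortex

At P (-2.5, 2.3) the arrows circulate clockwise. Divergence ≈0, curl about -3 — near-zero divergence with nonzero curl is a vortex.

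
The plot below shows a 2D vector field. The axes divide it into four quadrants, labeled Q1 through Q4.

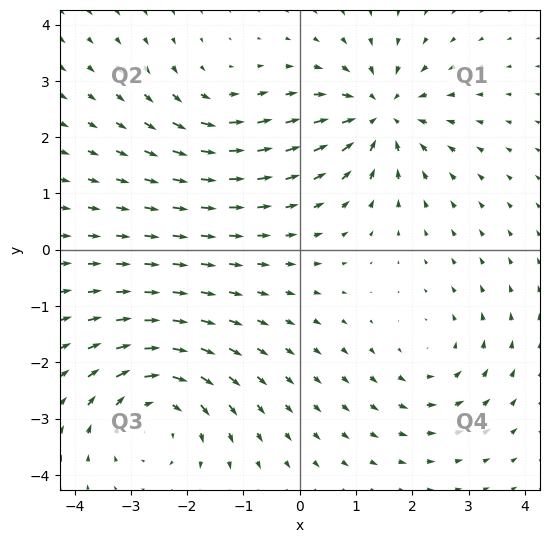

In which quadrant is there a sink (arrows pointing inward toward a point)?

Q1

The sink sits at approximately (1.4, 2.4), which lies in quadrant Q1. The divergence there is about -6, negative as expected for a sink.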